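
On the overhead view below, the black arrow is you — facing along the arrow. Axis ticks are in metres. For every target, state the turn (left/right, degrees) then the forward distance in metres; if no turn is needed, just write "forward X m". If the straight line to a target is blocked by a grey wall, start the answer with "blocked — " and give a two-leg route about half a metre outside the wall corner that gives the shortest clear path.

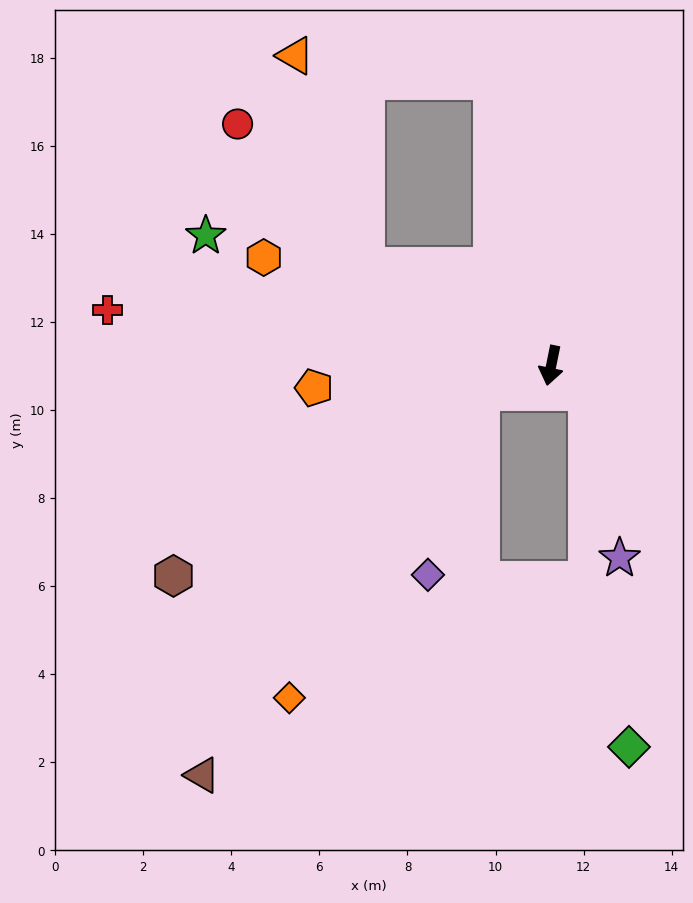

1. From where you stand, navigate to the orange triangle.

blocked — turn right 107°, forward 4.8 m, then turn right 43°, forward 5.0 m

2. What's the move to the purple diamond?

blocked — turn right 57°, forward 1.7 m, then turn left 52°, forward 4.3 m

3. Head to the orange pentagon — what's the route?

turn right 73°, forward 5.4 m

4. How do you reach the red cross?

turn right 86°, forward 10.2 m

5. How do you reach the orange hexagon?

turn right 99°, forward 7.0 m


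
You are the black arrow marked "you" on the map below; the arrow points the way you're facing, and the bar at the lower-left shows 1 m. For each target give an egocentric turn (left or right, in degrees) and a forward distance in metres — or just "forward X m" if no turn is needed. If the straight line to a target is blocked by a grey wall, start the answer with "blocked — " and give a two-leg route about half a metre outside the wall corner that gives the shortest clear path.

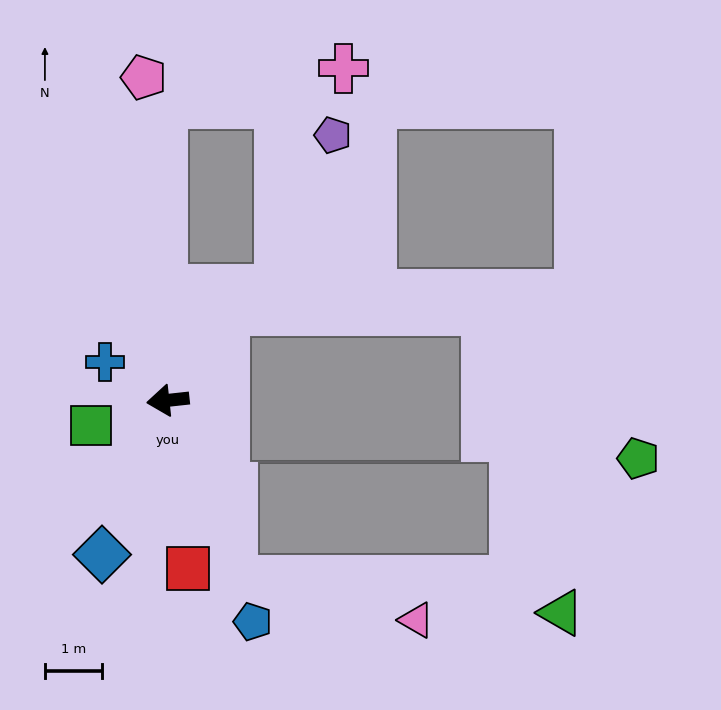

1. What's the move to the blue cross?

turn right 38°, forward 1.3 m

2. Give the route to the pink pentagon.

turn right 92°, forward 5.6 m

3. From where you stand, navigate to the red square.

turn left 91°, forward 2.9 m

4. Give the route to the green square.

turn left 12°, forward 1.4 m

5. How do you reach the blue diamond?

turn left 61°, forward 2.9 m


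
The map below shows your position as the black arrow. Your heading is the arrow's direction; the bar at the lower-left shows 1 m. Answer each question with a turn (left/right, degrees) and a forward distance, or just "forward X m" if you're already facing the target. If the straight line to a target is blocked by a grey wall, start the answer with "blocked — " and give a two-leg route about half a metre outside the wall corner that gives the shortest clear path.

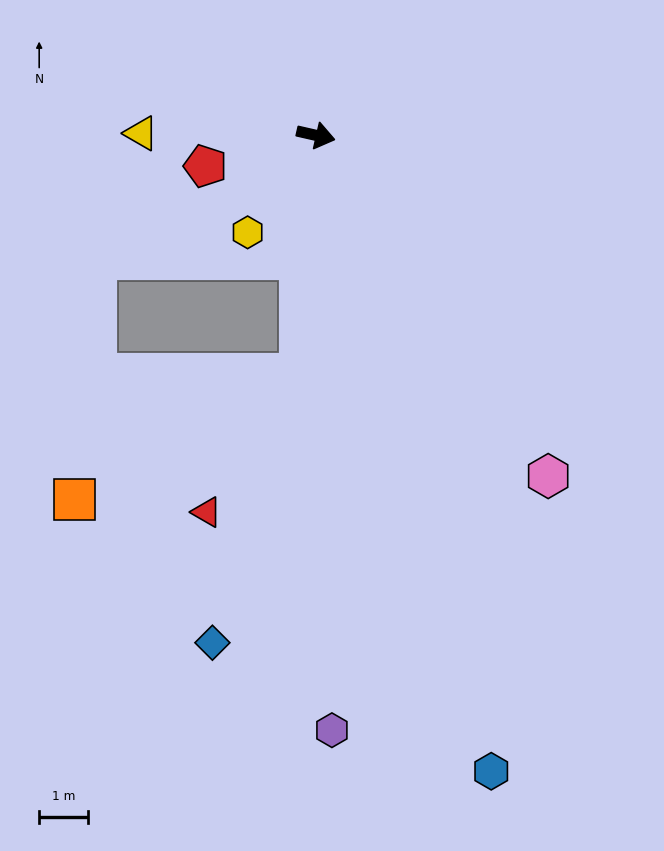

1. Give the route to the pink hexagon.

turn right 43°, forward 8.4 m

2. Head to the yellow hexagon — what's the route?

turn right 112°, forward 2.4 m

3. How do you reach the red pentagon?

turn right 152°, forward 2.3 m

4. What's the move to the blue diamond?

blocked — turn right 81°, forward 4.9 m, then turn right 14°, forward 5.7 m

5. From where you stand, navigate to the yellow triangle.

turn right 168°, forward 3.6 m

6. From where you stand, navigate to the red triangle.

blocked — turn right 81°, forward 4.9 m, then turn right 30°, forward 3.4 m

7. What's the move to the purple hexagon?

turn right 76°, forward 12.1 m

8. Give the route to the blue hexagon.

turn right 62°, forward 13.4 m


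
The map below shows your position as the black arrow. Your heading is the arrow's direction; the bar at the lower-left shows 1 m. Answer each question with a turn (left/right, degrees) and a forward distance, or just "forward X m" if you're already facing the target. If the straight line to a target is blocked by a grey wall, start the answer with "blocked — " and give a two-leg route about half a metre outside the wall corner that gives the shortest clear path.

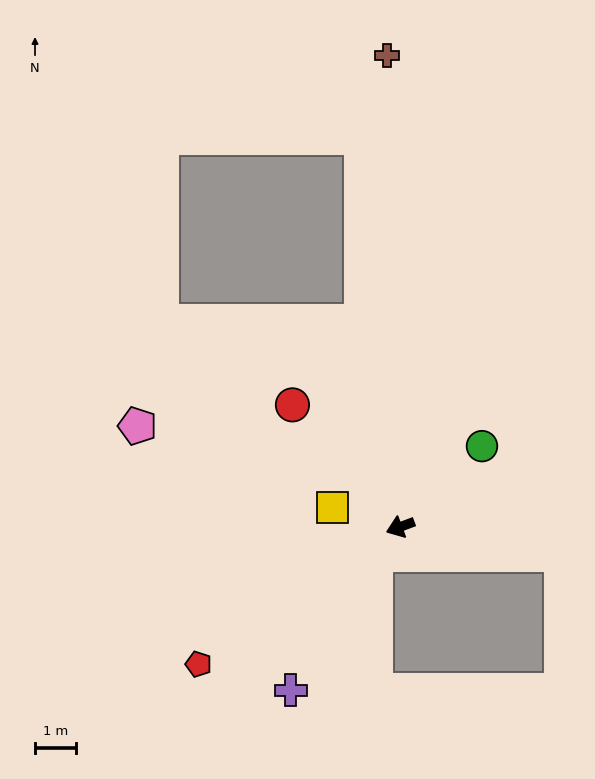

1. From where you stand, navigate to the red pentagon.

turn left 14°, forward 6.0 m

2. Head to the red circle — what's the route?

turn right 69°, forward 4.0 m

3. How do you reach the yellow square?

turn right 36°, forward 1.7 m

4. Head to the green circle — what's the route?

turn right 156°, forward 2.8 m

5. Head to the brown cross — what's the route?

turn right 109°, forward 11.5 m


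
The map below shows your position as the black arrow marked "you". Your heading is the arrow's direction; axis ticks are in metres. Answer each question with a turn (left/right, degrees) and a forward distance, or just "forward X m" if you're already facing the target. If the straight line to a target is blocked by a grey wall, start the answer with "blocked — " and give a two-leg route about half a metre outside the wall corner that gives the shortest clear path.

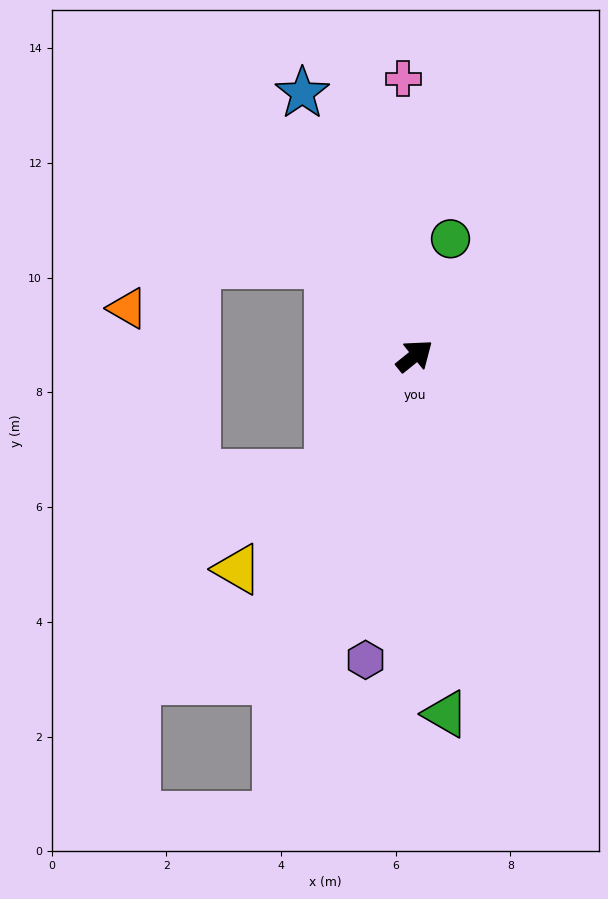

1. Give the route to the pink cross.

turn left 53°, forward 4.8 m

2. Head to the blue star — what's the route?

turn left 74°, forward 5.0 m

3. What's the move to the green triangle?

turn right 124°, forward 6.3 m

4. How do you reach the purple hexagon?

turn right 138°, forward 5.4 m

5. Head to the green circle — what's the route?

turn left 34°, forward 2.1 m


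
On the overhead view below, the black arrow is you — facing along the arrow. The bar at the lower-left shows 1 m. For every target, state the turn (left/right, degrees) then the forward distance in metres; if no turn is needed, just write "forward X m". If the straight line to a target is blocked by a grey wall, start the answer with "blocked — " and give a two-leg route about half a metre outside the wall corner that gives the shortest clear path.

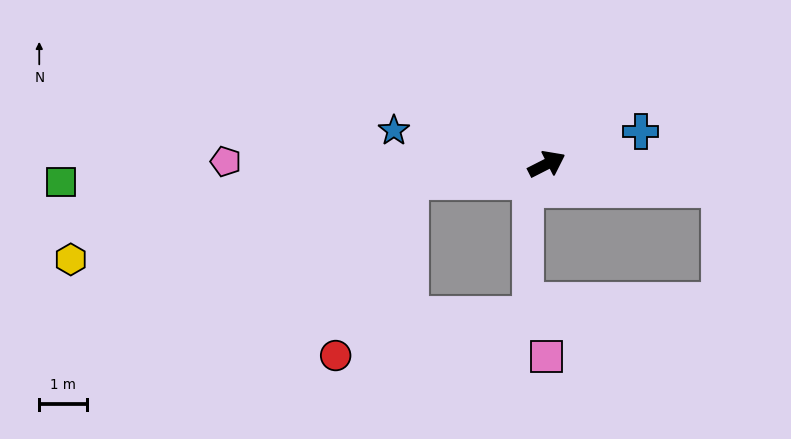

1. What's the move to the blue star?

turn left 141°, forward 3.3 m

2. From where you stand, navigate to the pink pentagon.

turn left 153°, forward 6.8 m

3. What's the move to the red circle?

blocked — turn left 160°, forward 2.9 m, then turn left 61°, forward 4.0 m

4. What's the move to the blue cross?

turn right 8°, forward 2.1 m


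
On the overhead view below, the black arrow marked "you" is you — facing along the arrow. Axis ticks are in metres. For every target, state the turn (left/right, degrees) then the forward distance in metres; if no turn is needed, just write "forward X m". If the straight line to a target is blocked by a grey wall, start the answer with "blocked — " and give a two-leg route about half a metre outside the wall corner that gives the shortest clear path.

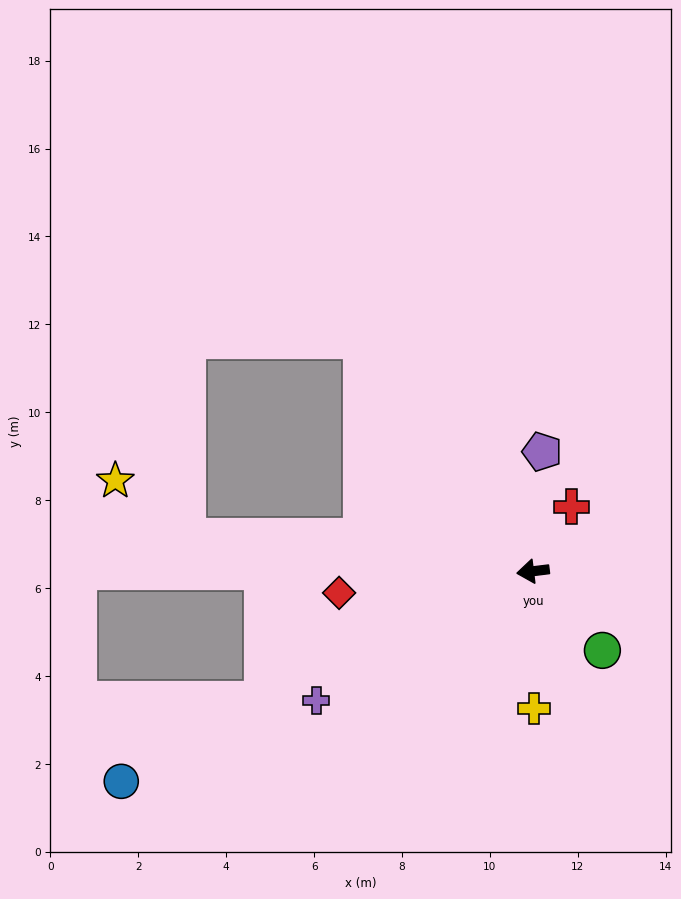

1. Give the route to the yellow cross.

turn left 83°, forward 3.1 m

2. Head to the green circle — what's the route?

turn left 124°, forward 2.4 m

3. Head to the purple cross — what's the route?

turn left 24°, forward 5.7 m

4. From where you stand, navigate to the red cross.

turn right 128°, forward 1.7 m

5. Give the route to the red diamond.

forward 4.4 m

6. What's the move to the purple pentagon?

turn right 101°, forward 2.7 m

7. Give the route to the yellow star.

blocked — turn right 13°, forward 7.9 m, then turn right 32°, forward 2.1 m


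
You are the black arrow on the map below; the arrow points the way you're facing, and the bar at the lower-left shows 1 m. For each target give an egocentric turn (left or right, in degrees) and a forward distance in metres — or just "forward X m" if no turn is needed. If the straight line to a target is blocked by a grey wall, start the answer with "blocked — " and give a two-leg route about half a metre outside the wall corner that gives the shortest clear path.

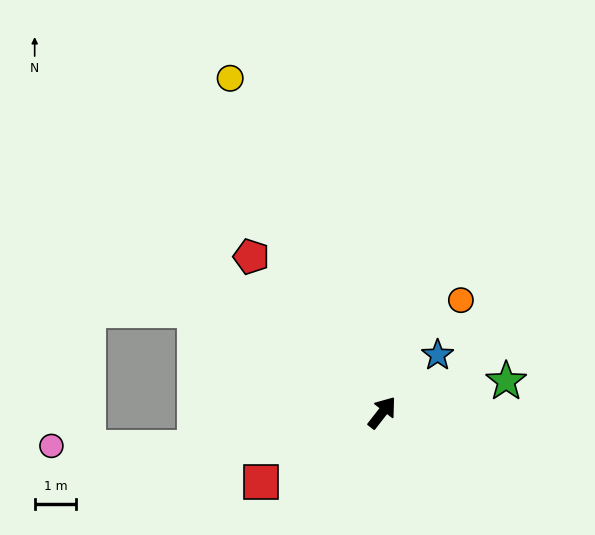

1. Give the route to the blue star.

turn right 6°, forward 1.9 m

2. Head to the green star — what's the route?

turn right 38°, forward 3.1 m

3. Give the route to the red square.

turn left 158°, forward 3.4 m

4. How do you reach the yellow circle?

turn left 62°, forward 8.9 m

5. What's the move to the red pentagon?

turn left 78°, forward 4.9 m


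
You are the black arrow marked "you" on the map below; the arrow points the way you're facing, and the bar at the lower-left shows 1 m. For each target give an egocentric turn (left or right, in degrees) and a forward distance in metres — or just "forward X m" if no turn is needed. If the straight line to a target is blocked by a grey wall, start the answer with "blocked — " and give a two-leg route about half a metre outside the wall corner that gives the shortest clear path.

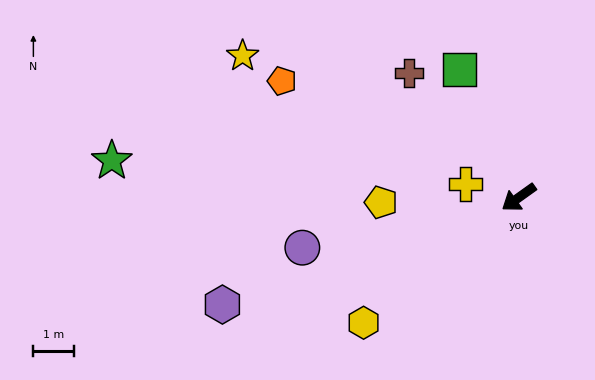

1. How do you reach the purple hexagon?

turn right 16°, forward 7.7 m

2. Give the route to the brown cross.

turn right 84°, forward 4.1 m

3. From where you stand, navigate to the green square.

turn right 101°, forward 3.5 m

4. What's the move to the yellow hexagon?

turn left 3°, forward 4.9 m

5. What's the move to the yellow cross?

turn right 50°, forward 1.3 m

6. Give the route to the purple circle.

turn right 22°, forward 5.4 m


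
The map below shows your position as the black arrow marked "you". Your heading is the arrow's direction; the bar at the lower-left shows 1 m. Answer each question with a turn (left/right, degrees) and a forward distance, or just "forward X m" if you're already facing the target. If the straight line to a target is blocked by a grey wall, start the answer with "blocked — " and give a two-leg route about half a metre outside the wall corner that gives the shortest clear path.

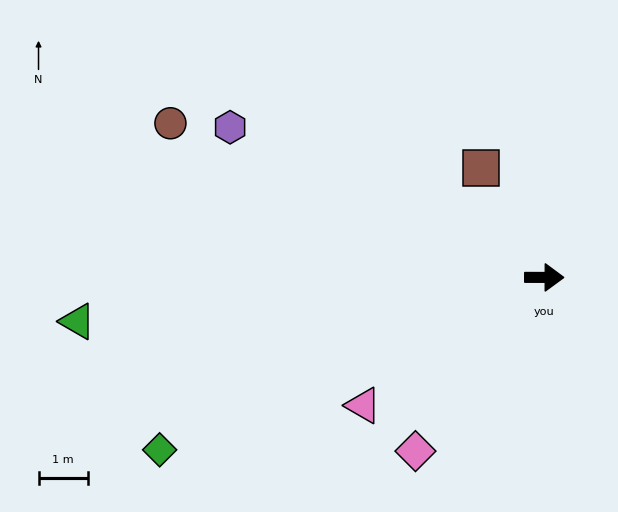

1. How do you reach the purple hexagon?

turn left 155°, forward 7.1 m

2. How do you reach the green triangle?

turn right 174°, forward 9.5 m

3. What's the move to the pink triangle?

turn right 145°, forward 4.5 m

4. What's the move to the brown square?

turn left 120°, forward 2.6 m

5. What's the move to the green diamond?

turn right 156°, forward 8.6 m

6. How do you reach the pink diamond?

turn right 126°, forward 4.4 m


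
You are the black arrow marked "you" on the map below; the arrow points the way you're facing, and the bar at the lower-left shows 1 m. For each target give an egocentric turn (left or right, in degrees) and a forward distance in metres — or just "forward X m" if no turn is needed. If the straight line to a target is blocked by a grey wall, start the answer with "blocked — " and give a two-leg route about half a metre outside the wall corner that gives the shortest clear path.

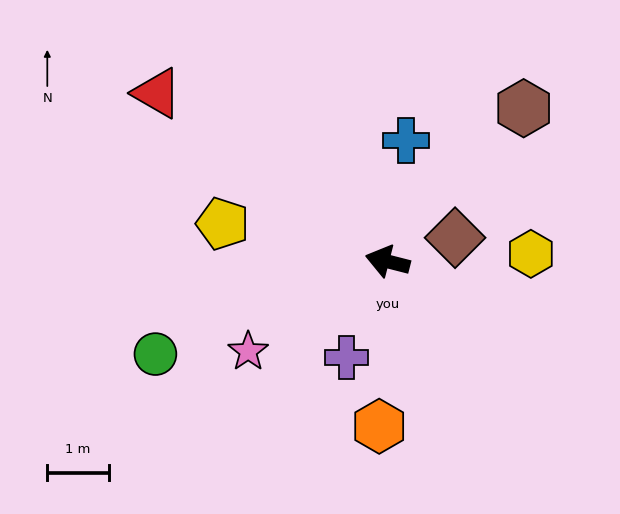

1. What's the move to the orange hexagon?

turn left 101°, forward 2.7 m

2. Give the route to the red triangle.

turn right 22°, forward 4.7 m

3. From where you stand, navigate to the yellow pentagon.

forward 2.8 m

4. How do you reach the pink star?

turn left 47°, forward 2.7 m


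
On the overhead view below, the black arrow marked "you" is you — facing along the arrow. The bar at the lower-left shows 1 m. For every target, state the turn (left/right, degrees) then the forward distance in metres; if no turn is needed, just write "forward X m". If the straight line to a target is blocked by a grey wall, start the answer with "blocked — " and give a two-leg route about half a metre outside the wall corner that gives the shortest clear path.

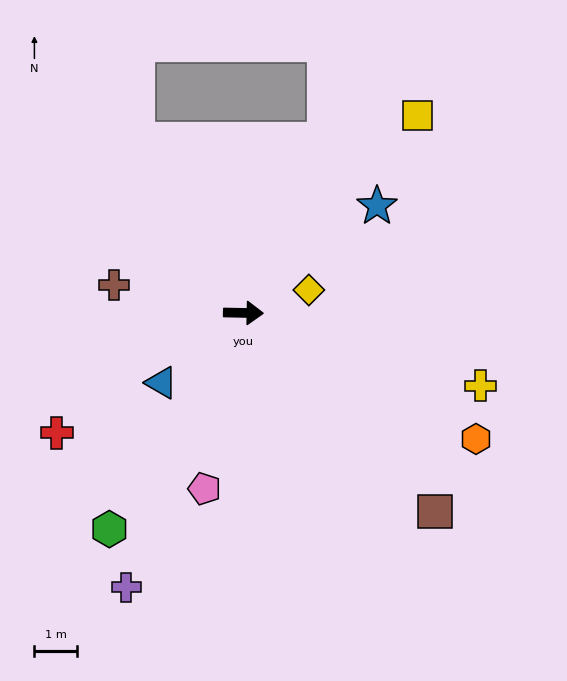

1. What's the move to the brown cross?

turn left 169°, forward 3.1 m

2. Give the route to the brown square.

turn right 45°, forward 6.5 m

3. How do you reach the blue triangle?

turn right 138°, forward 2.6 m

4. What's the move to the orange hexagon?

turn right 27°, forward 6.3 m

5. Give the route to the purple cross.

turn right 112°, forward 7.1 m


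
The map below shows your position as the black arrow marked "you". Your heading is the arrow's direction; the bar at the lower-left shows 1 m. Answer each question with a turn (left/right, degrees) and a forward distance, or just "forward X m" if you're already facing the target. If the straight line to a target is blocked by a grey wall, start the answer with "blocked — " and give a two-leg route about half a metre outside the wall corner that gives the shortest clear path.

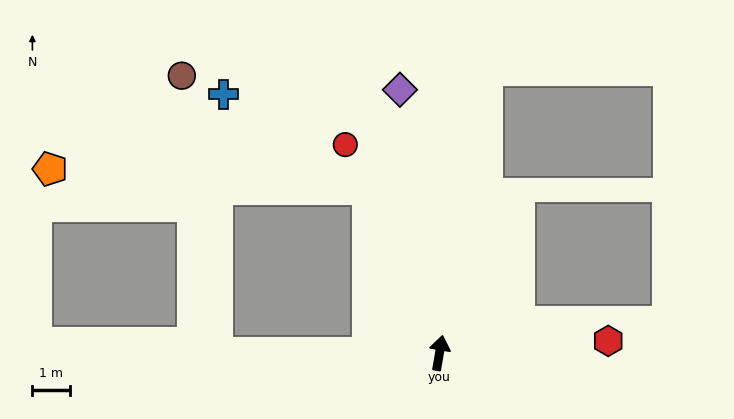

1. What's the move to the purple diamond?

turn left 18°, forward 7.1 m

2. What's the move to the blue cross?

blocked — turn left 33°, forward 4.8 m, then turn left 34°, forward 4.6 m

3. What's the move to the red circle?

turn left 34°, forward 6.1 m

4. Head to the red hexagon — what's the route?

turn right 76°, forward 4.5 m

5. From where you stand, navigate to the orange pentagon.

blocked — turn left 33°, forward 4.8 m, then turn left 63°, forward 8.5 m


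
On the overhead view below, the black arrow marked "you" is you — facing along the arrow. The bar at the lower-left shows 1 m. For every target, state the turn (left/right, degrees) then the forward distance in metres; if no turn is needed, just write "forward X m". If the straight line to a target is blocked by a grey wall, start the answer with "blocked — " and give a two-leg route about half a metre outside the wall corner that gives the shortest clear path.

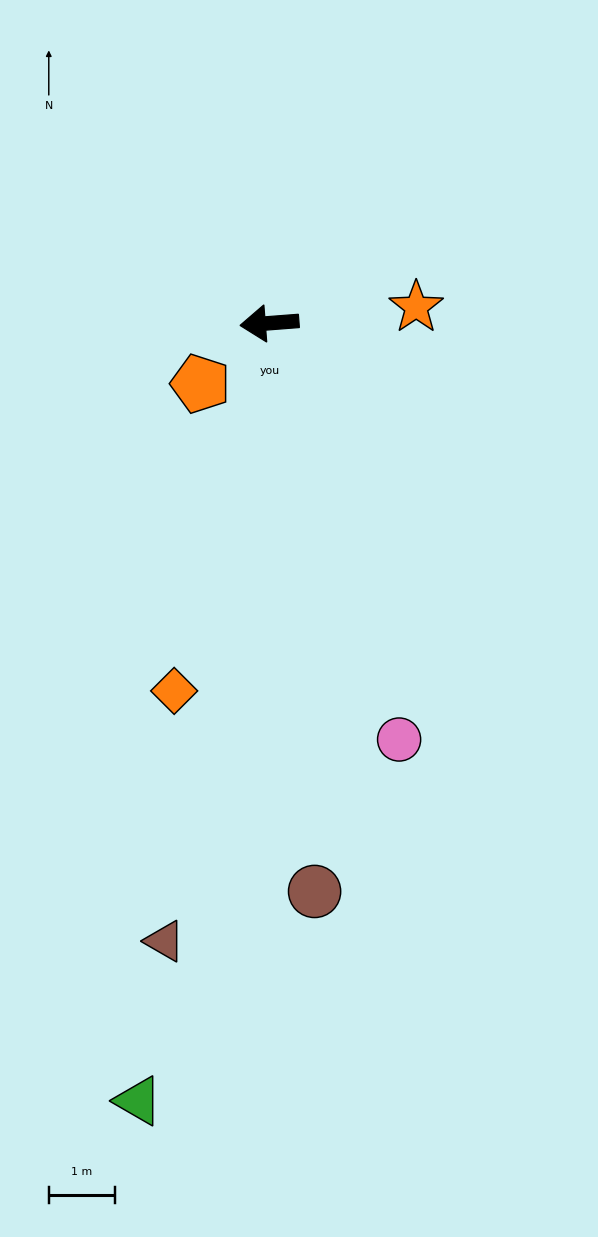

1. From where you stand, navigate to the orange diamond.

turn left 71°, forward 5.7 m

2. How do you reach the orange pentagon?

turn left 37°, forward 1.4 m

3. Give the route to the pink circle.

turn left 103°, forward 6.5 m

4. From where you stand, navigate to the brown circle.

turn left 90°, forward 8.6 m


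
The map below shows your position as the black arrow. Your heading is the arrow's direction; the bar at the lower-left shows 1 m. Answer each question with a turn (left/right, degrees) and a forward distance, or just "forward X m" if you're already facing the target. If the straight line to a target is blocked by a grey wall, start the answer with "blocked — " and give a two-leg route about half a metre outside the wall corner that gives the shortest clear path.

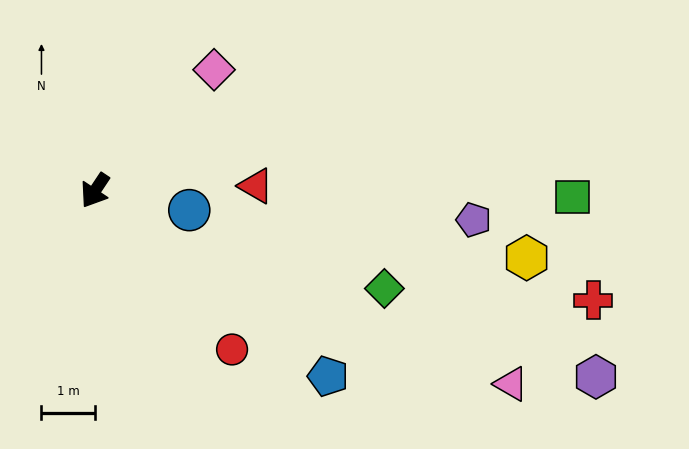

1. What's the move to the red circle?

turn left 74°, forward 3.9 m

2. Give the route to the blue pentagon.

turn left 85°, forward 5.6 m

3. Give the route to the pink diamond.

turn left 169°, forward 3.2 m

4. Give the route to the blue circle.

turn left 112°, forward 1.8 m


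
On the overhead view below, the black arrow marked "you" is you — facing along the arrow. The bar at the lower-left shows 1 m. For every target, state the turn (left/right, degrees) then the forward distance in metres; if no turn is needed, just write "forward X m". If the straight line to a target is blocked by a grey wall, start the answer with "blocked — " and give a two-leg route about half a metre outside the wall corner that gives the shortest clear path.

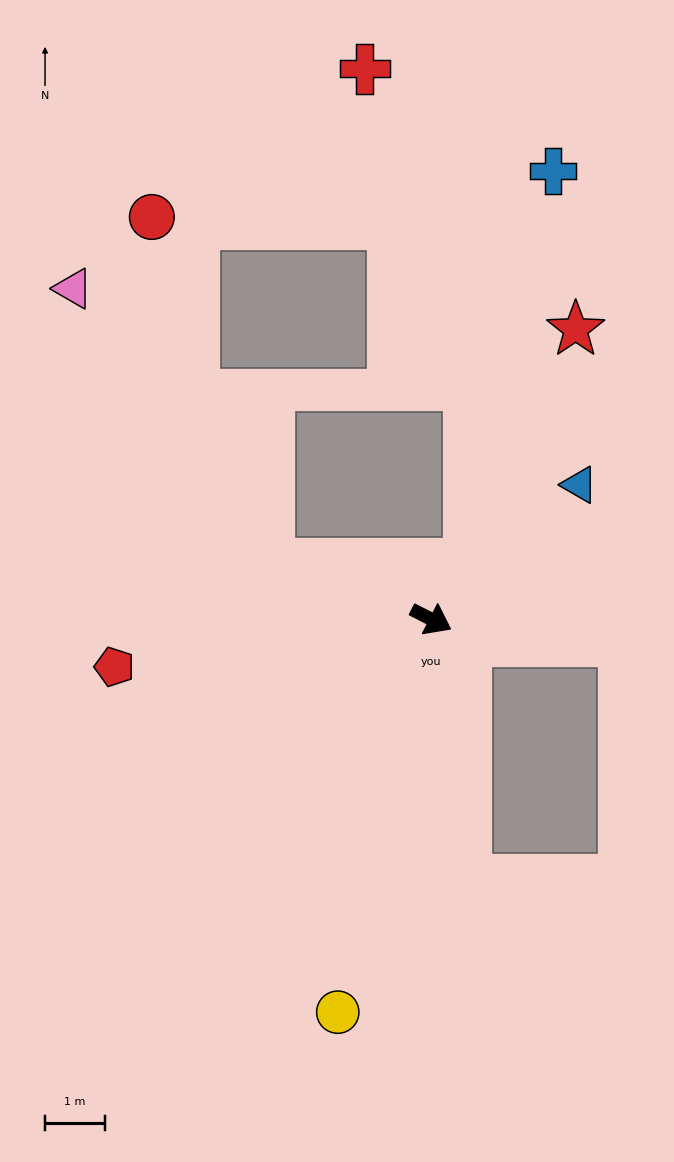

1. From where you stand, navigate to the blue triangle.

turn left 69°, forward 3.3 m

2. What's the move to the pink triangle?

blocked — turn right 172°, forward 2.9 m, then turn right 36°, forward 5.6 m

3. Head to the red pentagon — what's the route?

turn right 144°, forward 5.3 m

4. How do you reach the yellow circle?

turn right 76°, forward 6.7 m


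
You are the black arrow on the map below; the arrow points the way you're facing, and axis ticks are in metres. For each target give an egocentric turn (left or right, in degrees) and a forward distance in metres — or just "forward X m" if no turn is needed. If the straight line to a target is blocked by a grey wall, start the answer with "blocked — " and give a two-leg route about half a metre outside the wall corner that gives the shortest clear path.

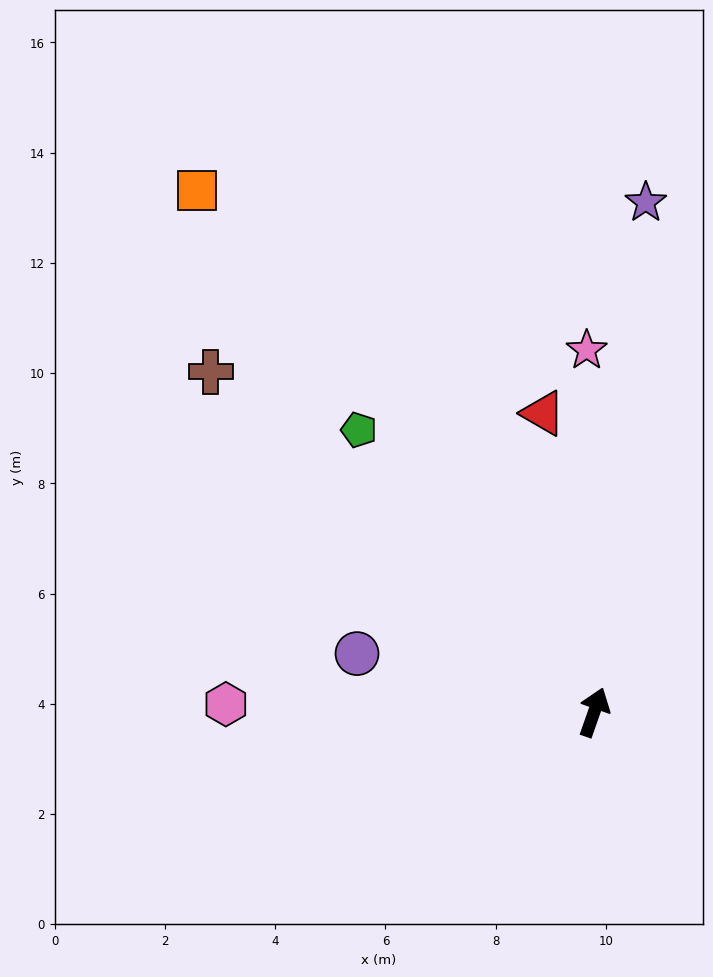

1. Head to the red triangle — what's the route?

turn left 29°, forward 5.5 m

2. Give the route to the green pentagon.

turn left 59°, forward 6.7 m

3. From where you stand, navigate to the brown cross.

turn left 68°, forward 9.3 m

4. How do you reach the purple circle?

turn left 95°, forward 4.4 m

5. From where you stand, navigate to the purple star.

turn left 14°, forward 9.3 m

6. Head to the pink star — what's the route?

turn left 21°, forward 6.6 m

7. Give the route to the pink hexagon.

turn left 108°, forward 6.7 m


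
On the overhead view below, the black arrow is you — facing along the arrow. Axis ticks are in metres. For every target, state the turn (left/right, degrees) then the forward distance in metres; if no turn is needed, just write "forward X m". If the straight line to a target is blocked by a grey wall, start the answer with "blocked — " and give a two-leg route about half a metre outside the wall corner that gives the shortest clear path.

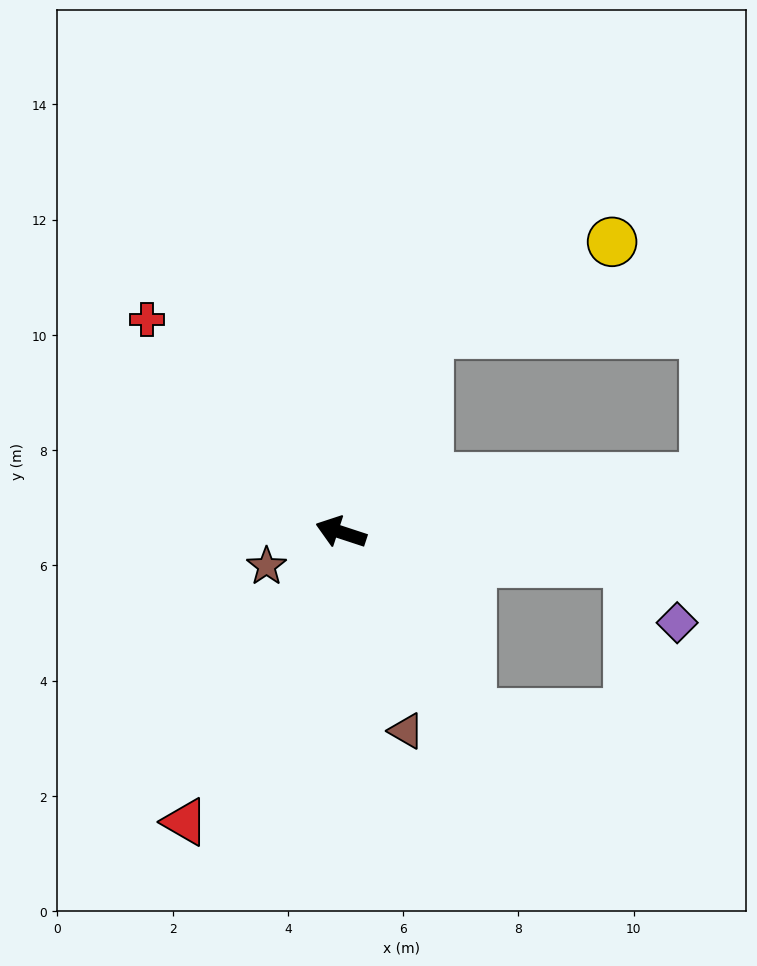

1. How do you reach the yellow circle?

blocked — turn right 96°, forward 3.8 m, then turn right 39°, forward 3.6 m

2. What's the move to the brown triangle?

turn left 126°, forward 3.6 m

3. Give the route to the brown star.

turn left 43°, forward 1.4 m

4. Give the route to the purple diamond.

blocked — turn right 168°, forward 5.0 m, then turn right 44°, forward 1.3 m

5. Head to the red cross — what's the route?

turn right 29°, forward 5.0 m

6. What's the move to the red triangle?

turn left 80°, forward 5.7 m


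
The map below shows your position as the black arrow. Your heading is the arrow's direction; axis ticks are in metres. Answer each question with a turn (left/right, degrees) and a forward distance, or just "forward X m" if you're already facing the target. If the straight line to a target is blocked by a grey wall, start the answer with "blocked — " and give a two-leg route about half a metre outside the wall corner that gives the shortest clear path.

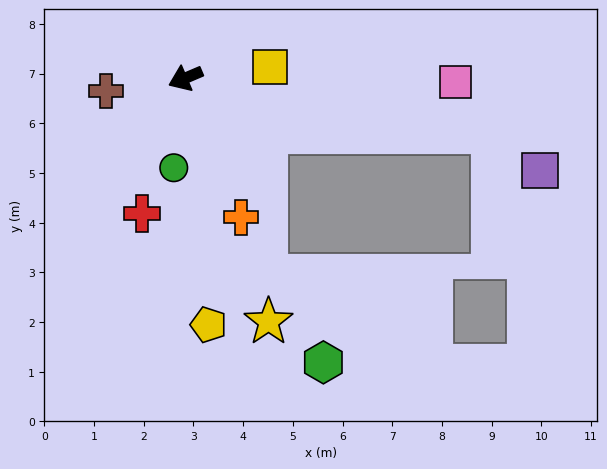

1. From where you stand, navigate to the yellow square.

turn left 164°, forward 1.7 m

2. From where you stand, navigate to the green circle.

turn left 60°, forward 1.8 m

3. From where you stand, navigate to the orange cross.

turn left 89°, forward 3.0 m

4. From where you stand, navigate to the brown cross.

turn right 14°, forward 1.6 m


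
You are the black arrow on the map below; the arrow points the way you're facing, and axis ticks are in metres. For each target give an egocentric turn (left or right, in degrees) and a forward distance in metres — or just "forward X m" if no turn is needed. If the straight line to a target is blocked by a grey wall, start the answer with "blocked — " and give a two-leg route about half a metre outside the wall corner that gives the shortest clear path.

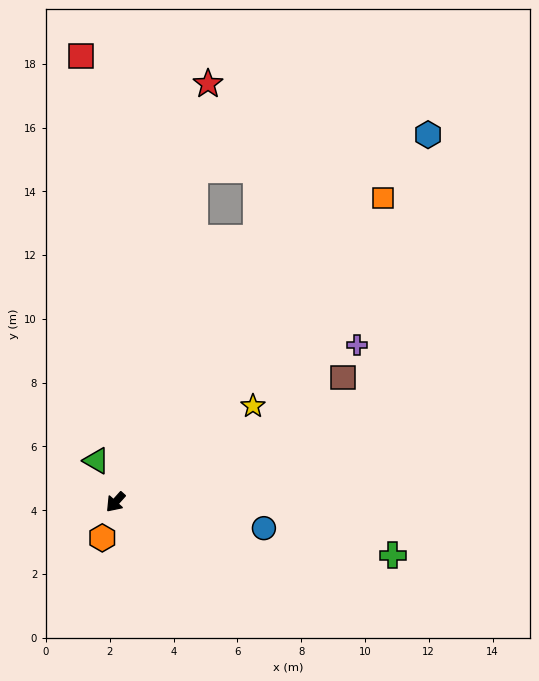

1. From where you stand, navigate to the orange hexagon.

turn left 22°, forward 1.2 m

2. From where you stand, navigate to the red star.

turn right 151°, forward 13.4 m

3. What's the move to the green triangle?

turn right 113°, forward 1.4 m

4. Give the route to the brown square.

turn left 161°, forward 8.1 m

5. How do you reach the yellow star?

turn left 167°, forward 5.3 m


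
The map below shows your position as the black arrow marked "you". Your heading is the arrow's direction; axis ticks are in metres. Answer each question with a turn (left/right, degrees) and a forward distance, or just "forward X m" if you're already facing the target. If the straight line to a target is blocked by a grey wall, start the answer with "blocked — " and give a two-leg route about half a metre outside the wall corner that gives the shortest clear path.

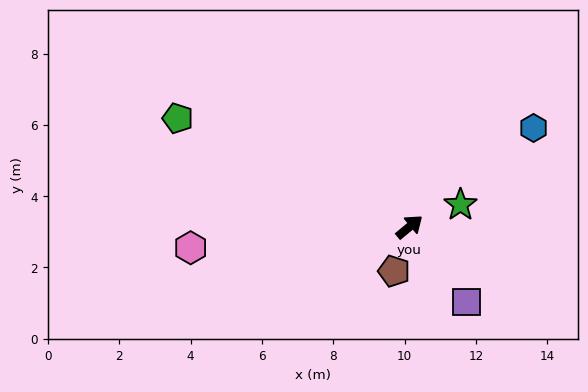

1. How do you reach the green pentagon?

turn left 115°, forward 7.2 m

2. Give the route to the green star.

turn right 16°, forward 1.6 m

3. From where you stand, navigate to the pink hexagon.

turn left 146°, forward 6.2 m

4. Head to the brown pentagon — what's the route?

turn right 149°, forward 1.3 m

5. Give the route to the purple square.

turn right 92°, forward 2.6 m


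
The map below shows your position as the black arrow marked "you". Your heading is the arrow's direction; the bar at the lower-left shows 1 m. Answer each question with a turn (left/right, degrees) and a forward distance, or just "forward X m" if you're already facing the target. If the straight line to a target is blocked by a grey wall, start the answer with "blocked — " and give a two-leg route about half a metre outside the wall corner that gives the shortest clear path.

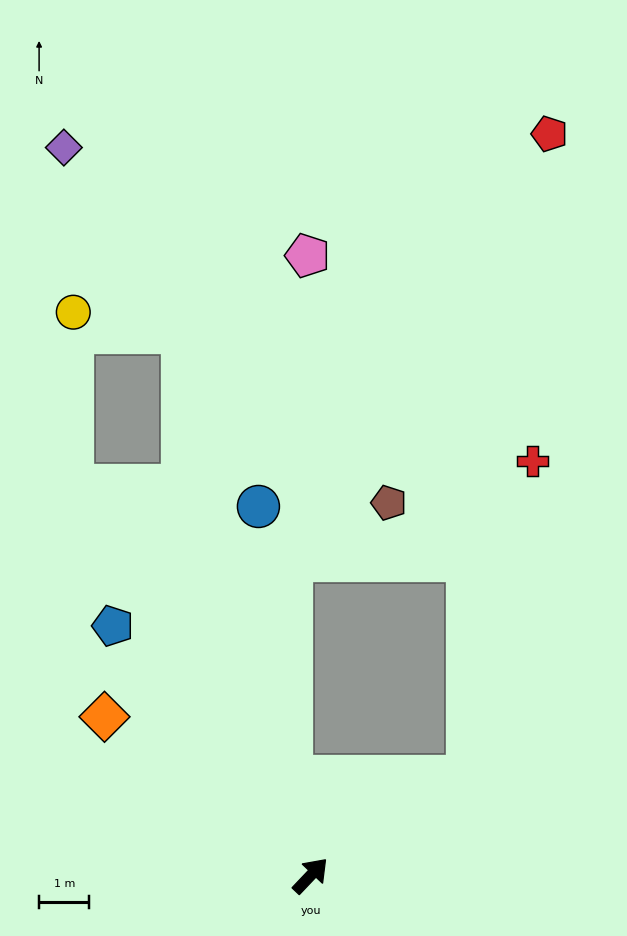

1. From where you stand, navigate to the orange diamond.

turn left 96°, forward 5.2 m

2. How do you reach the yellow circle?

blocked — turn left 75°, forward 9.1 m, then turn right 32°, forward 3.4 m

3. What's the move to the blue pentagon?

turn left 82°, forward 6.3 m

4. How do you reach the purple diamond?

blocked — turn left 57°, forward 11.1 m, then turn left 19°, forward 4.4 m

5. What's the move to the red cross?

blocked — turn right 14°, forward 3.7 m, then turn left 46°, forward 6.4 m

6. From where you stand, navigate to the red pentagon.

blocked — turn right 14°, forward 3.7 m, then turn left 50°, forward 12.9 m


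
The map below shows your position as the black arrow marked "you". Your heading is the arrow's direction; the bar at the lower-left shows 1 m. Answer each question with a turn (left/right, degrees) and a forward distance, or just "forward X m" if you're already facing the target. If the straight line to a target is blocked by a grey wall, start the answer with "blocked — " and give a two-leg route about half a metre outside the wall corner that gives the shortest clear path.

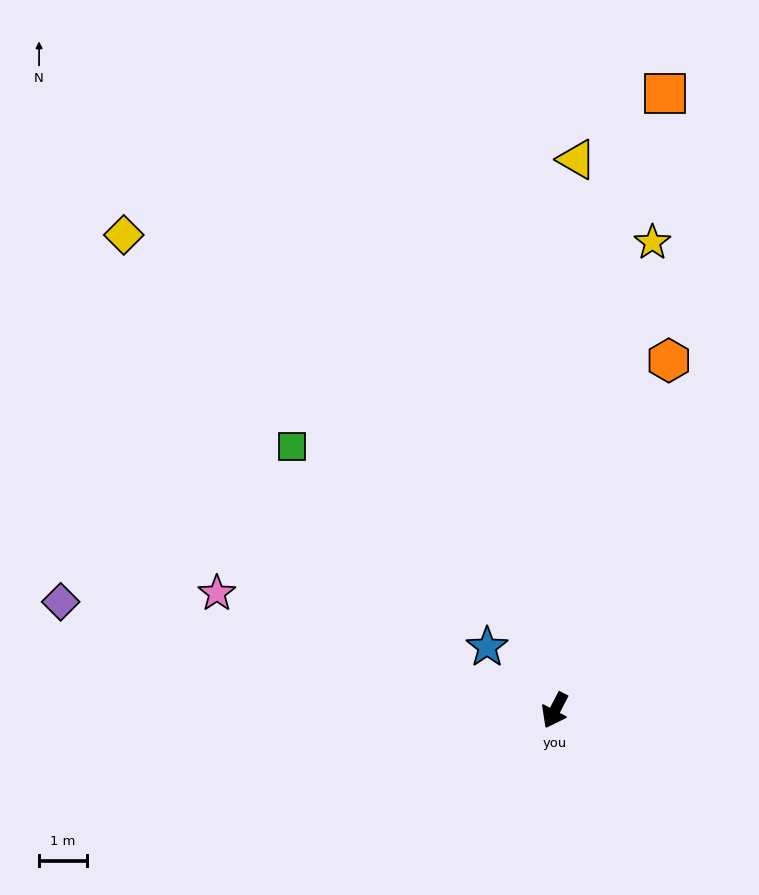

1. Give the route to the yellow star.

turn right 164°, forward 10.0 m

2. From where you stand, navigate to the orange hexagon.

turn right 171°, forward 7.7 m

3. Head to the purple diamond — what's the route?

turn right 75°, forward 10.6 m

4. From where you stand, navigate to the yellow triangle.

turn right 155°, forward 11.6 m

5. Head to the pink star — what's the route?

turn right 82°, forward 7.5 m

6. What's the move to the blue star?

turn right 106°, forward 1.9 m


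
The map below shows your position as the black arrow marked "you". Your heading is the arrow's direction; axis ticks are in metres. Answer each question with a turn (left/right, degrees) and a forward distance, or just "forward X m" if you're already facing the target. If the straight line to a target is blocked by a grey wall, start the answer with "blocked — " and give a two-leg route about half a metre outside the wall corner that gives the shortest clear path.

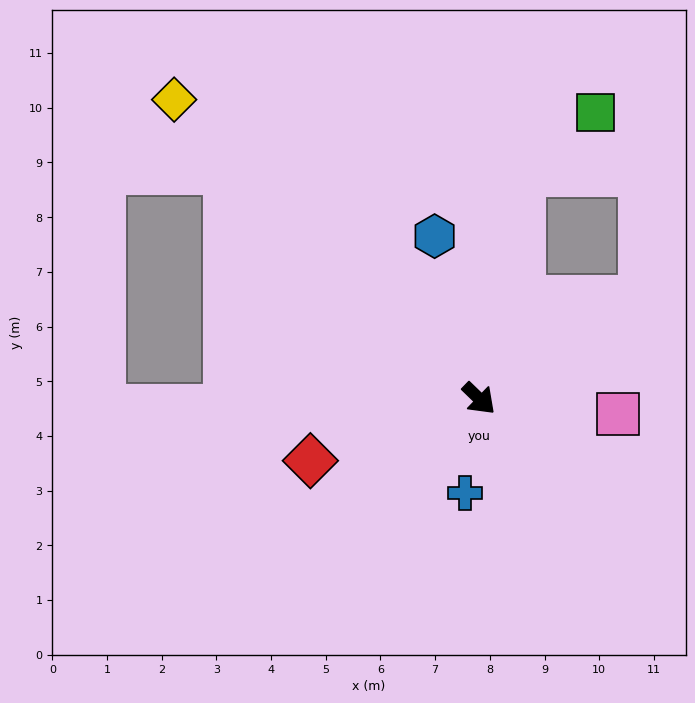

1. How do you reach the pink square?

turn left 38°, forward 2.6 m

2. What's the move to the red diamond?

turn right 116°, forward 3.3 m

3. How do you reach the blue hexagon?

turn left 149°, forward 3.1 m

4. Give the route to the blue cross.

turn right 55°, forward 1.7 m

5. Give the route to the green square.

blocked — turn left 123°, forward 4.2 m, then turn right 40°, forward 1.7 m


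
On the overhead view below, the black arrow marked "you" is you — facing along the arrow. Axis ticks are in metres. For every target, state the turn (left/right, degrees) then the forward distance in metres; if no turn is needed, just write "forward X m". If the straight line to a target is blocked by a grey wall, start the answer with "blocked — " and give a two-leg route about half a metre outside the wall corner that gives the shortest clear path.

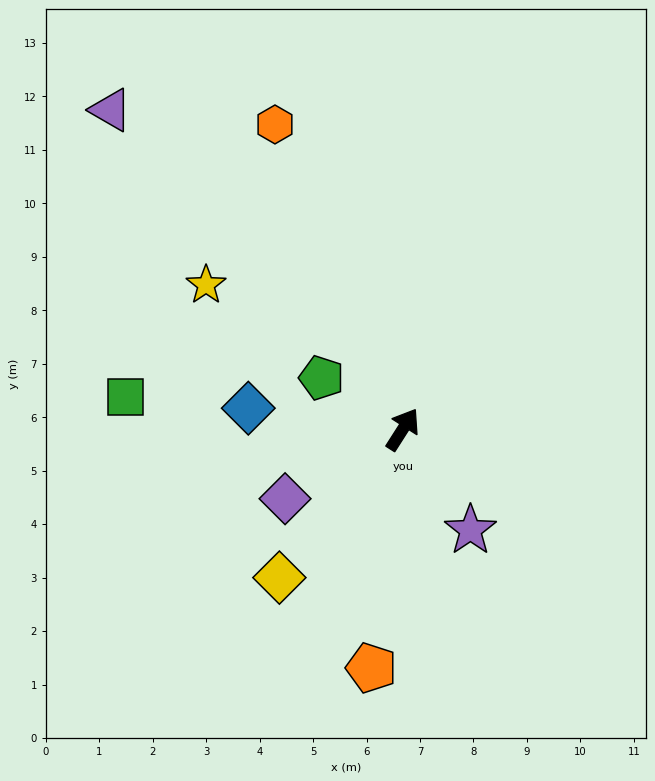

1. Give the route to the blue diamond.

turn left 115°, forward 2.9 m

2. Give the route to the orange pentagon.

turn right 155°, forward 4.5 m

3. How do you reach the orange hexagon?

turn left 55°, forward 6.2 m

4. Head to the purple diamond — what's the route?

turn left 153°, forward 2.6 m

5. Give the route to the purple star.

turn right 114°, forward 2.3 m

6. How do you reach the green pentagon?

turn left 90°, forward 1.8 m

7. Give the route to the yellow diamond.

turn left 173°, forward 3.6 m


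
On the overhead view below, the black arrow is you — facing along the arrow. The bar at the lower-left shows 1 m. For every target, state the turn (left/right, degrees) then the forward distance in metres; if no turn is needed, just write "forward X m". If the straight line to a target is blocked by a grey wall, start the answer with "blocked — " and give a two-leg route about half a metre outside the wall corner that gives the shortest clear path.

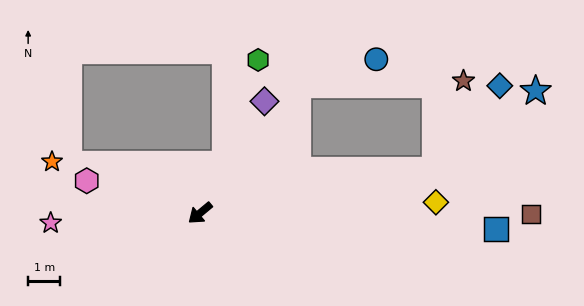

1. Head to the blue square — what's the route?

turn left 137°, forward 9.2 m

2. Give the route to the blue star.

blocked — turn left 150°, forward 7.4 m, then turn left 29°, forward 4.0 m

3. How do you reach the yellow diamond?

turn left 143°, forward 7.3 m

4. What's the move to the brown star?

blocked — turn left 150°, forward 7.4 m, then turn left 63°, forward 2.9 m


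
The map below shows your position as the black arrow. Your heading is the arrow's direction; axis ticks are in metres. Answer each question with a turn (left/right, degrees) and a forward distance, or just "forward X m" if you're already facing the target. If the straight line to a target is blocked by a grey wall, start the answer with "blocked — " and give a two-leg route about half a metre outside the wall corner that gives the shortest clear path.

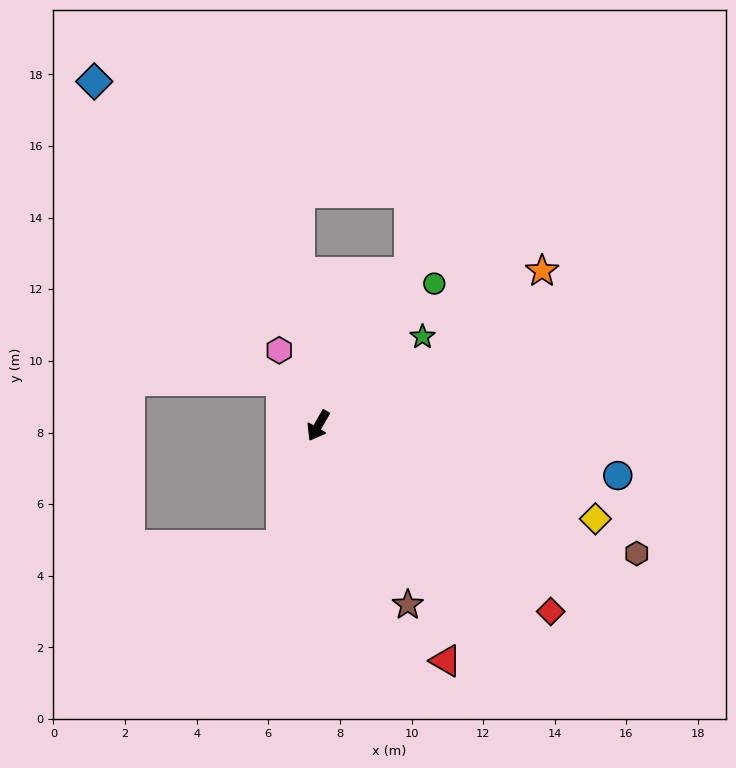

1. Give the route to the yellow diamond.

turn left 101°, forward 8.2 m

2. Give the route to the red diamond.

turn left 81°, forward 8.3 m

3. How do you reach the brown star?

turn left 57°, forward 5.6 m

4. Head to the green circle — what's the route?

turn left 171°, forward 5.1 m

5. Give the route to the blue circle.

turn left 111°, forward 8.5 m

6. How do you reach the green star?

turn left 160°, forward 3.8 m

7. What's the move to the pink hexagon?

turn right 123°, forward 2.4 m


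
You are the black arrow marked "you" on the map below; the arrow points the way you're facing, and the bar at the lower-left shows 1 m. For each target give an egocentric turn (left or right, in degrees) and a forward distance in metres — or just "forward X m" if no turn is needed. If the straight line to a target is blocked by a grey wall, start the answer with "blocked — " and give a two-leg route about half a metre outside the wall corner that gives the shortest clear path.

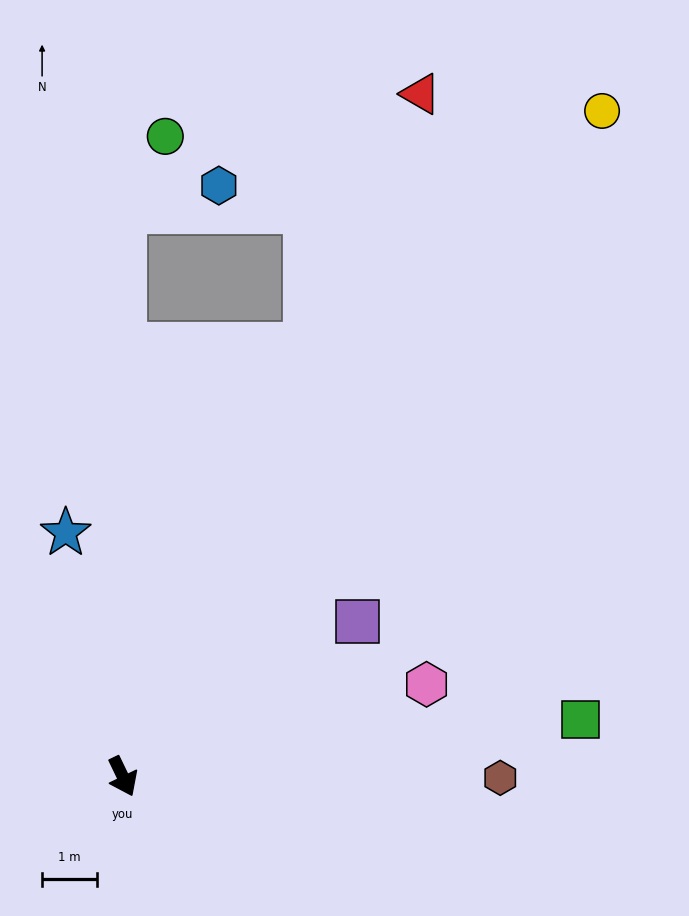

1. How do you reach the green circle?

blocked — turn left 154°, forward 10.4 m, then turn right 29°, forward 1.6 m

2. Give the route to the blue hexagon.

blocked — turn left 154°, forward 10.4 m, then turn right 75°, forward 1.8 m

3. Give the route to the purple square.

turn left 98°, forward 5.1 m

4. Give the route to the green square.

turn left 71°, forward 8.4 m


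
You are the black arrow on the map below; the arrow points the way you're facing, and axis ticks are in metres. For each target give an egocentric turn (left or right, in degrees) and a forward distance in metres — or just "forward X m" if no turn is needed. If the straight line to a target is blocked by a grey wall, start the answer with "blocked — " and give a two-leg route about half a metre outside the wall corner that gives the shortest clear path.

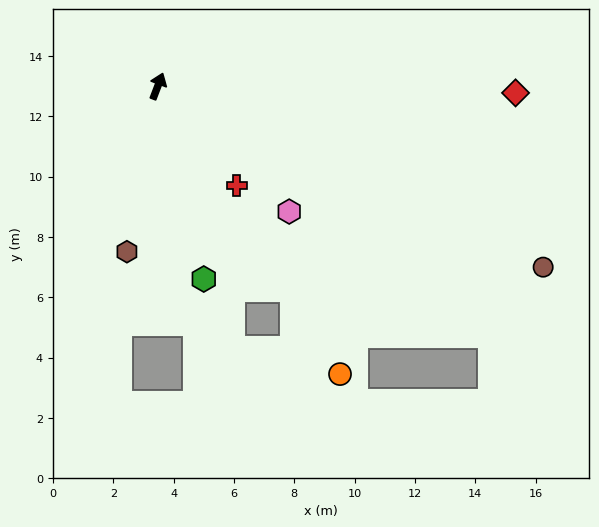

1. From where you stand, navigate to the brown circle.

turn right 94°, forward 14.1 m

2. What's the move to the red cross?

turn right 121°, forward 4.2 m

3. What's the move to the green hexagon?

turn right 146°, forward 6.6 m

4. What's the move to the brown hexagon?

turn right 170°, forward 5.6 m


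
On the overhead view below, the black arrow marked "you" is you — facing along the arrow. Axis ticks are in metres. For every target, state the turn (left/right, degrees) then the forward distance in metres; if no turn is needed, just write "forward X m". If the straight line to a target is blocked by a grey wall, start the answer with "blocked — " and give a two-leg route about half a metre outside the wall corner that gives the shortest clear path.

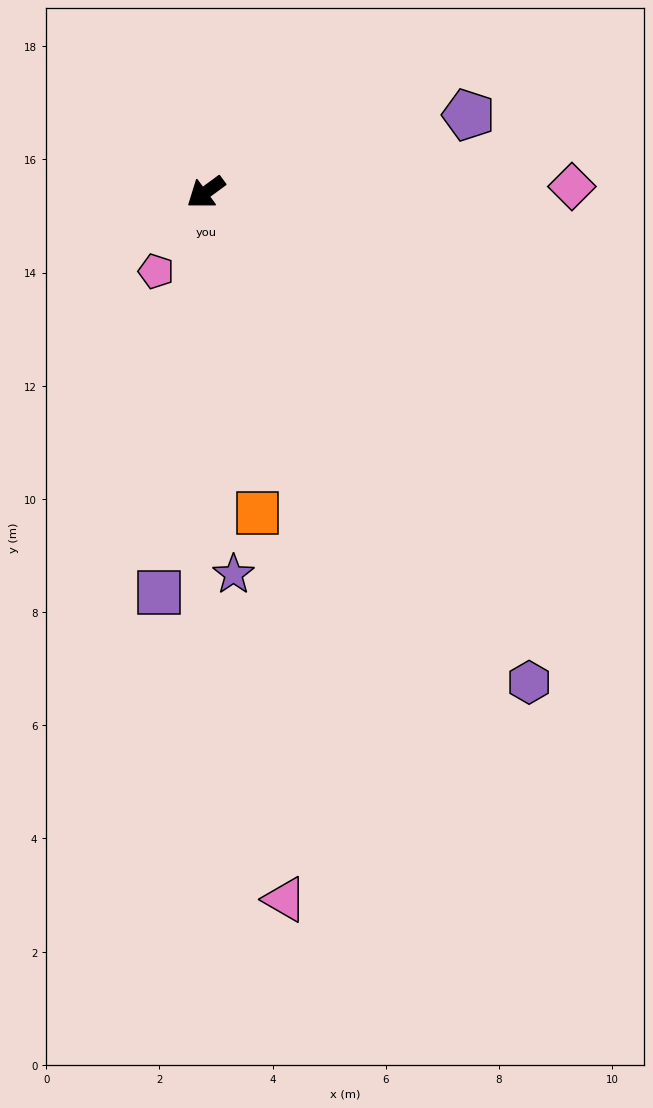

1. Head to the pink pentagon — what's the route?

turn left 21°, forward 1.6 m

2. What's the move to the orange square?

turn left 63°, forward 5.7 m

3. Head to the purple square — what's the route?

turn left 47°, forward 7.1 m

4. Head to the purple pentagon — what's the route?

turn left 160°, forward 4.8 m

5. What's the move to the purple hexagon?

turn left 87°, forward 10.4 m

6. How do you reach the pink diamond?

turn left 145°, forward 6.5 m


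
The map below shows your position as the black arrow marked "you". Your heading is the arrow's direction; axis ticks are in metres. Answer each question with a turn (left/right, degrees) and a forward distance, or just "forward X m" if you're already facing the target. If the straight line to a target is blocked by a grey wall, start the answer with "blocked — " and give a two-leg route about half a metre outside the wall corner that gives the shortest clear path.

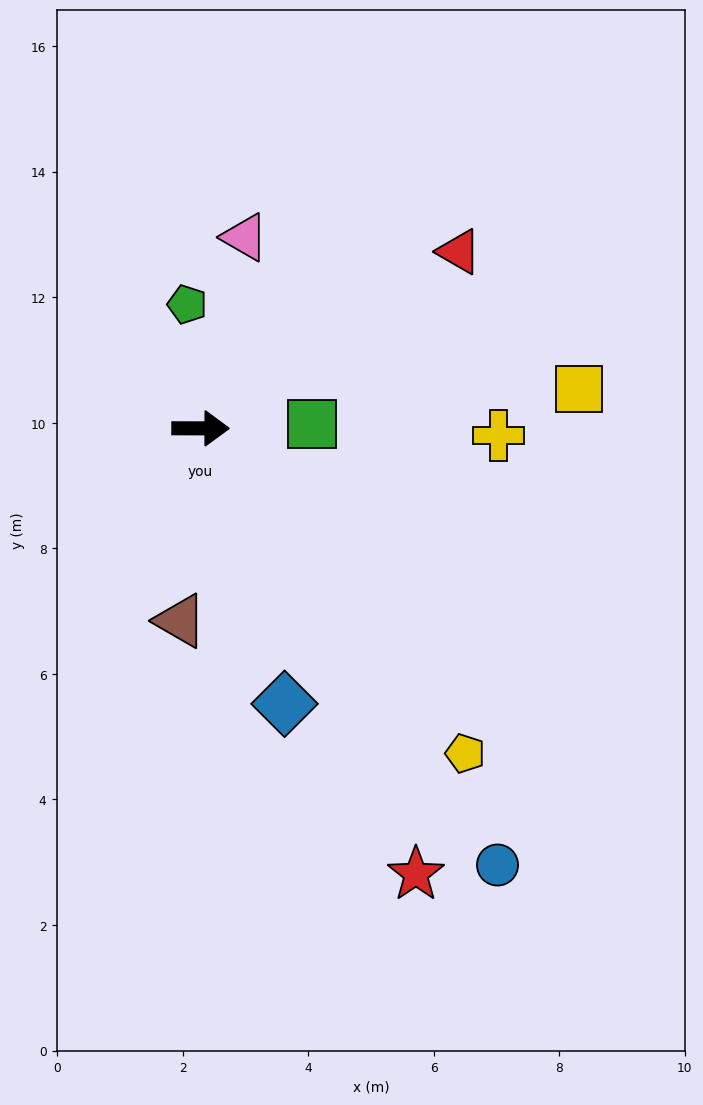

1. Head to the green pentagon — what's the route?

turn left 96°, forward 2.0 m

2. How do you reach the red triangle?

turn left 35°, forward 5.0 m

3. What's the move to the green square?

turn left 2°, forward 1.8 m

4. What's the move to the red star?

turn right 64°, forward 7.9 m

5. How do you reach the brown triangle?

turn right 96°, forward 3.1 m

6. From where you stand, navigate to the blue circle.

turn right 56°, forward 8.4 m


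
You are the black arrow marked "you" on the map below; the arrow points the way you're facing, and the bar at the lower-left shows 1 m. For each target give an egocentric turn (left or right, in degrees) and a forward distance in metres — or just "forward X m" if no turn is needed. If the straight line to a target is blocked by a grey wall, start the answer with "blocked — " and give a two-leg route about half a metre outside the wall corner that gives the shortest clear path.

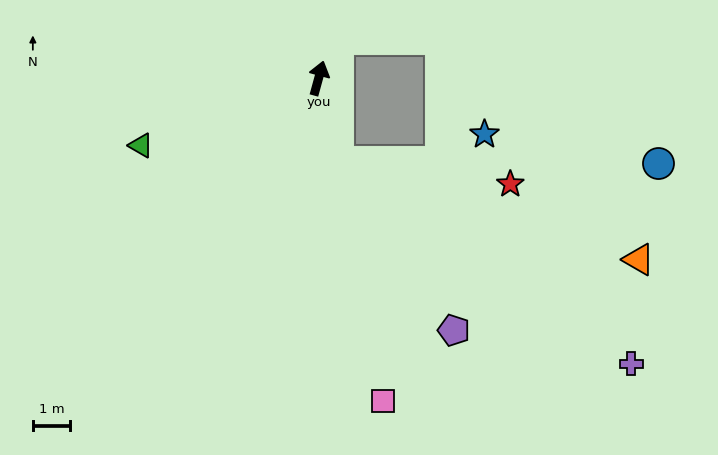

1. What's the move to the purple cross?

blocked — turn right 151°, forward 2.3 m, then turn left 42°, forward 9.6 m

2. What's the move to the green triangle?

turn left 126°, forward 5.1 m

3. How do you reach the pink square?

turn right 153°, forward 8.9 m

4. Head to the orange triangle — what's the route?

blocked — turn right 151°, forward 2.3 m, then turn left 58°, forward 8.5 m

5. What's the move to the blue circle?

blocked — turn right 151°, forward 2.3 m, then turn left 76°, forward 8.7 m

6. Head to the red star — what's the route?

blocked — turn right 151°, forward 2.3 m, then turn left 69°, forward 4.7 m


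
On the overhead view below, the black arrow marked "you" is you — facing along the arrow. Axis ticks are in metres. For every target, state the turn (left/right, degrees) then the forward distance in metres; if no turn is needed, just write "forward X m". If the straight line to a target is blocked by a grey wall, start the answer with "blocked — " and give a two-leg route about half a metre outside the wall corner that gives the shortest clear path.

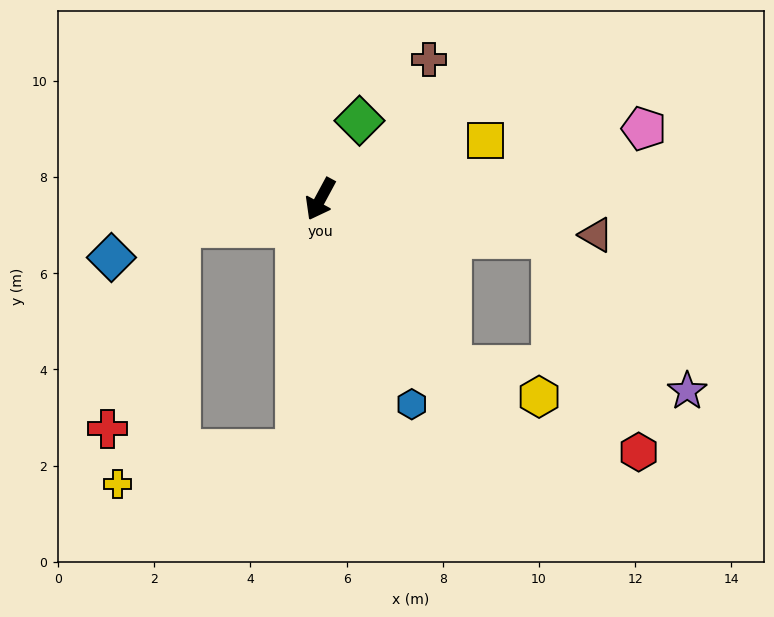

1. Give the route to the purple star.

blocked — turn left 109°, forward 4.9 m, then turn right 39°, forward 4.2 m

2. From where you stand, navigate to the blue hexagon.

turn left 52°, forward 4.7 m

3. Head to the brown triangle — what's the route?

turn left 111°, forward 5.8 m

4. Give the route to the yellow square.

turn left 138°, forward 3.6 m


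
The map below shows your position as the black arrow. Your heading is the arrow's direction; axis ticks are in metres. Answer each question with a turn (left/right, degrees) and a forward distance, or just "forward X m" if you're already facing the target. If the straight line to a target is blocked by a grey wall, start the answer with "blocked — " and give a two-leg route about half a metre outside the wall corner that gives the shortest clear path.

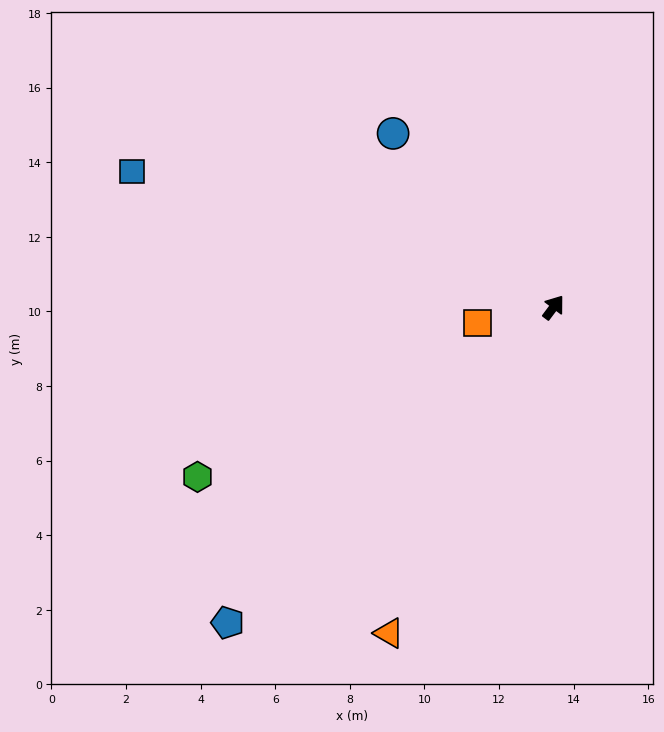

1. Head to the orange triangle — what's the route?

turn right 170°, forward 9.8 m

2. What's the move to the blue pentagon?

turn left 171°, forward 12.2 m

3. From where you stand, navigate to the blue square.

turn left 109°, forward 11.9 m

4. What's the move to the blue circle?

turn left 80°, forward 6.3 m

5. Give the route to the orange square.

turn left 138°, forward 2.1 m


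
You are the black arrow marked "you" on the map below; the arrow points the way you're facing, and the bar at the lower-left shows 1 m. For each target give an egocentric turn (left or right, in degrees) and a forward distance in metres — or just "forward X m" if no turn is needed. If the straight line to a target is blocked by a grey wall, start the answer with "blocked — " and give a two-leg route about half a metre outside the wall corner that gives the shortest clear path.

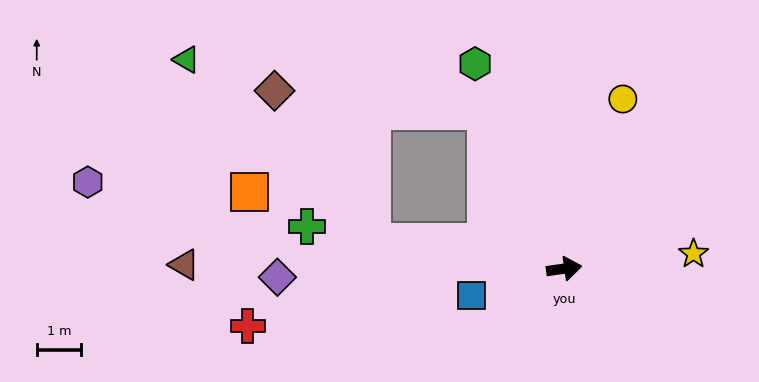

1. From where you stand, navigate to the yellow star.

forward 3.0 m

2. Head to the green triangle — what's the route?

blocked — turn left 164°, forward 4.4 m, then turn right 36°, forward 5.9 m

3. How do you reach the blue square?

turn right 172°, forward 2.2 m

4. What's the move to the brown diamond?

blocked — turn left 164°, forward 4.4 m, then turn right 49°, forward 4.1 m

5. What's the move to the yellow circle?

turn left 63°, forward 4.1 m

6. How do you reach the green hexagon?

turn left 105°, forward 5.1 m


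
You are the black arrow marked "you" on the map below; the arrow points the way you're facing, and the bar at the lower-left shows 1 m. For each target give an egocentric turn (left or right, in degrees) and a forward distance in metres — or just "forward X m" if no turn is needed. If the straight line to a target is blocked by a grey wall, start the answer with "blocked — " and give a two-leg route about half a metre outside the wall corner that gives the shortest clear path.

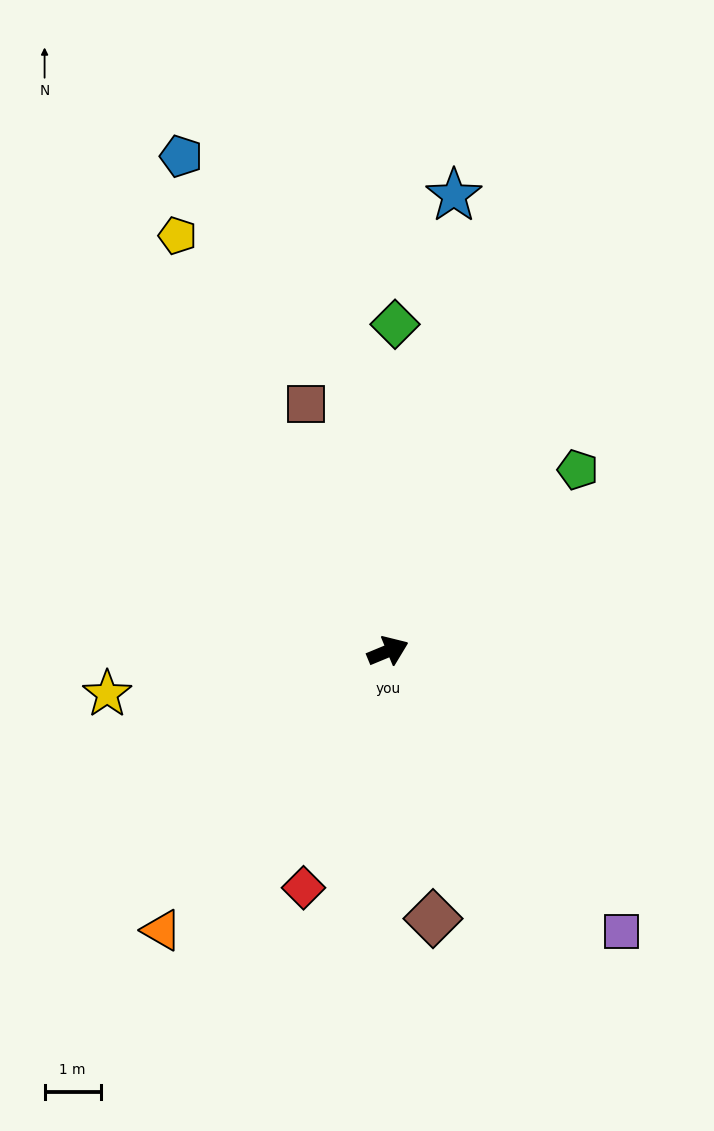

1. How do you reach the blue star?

turn left 59°, forward 8.2 m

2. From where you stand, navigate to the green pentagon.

turn left 21°, forward 4.7 m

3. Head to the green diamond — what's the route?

turn left 66°, forward 5.8 m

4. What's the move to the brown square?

turn left 86°, forward 4.6 m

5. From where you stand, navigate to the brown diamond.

turn right 103°, forward 4.8 m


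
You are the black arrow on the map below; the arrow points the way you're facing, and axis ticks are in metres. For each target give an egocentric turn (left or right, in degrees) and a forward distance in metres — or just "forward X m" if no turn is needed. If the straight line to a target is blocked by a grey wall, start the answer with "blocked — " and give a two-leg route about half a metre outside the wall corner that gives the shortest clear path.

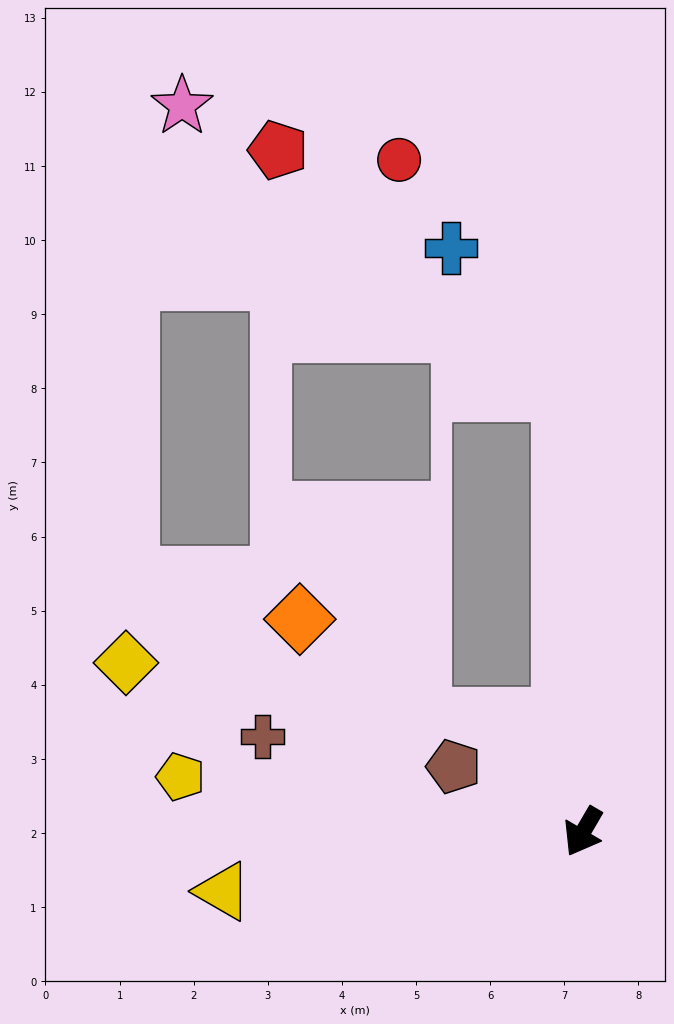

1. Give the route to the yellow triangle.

turn right 50°, forward 4.9 m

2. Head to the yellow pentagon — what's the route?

turn right 68°, forward 5.5 m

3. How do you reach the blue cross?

blocked — turn right 147°, forward 6.0 m, then turn left 36°, forward 2.4 m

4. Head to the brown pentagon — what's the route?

turn right 87°, forward 2.0 m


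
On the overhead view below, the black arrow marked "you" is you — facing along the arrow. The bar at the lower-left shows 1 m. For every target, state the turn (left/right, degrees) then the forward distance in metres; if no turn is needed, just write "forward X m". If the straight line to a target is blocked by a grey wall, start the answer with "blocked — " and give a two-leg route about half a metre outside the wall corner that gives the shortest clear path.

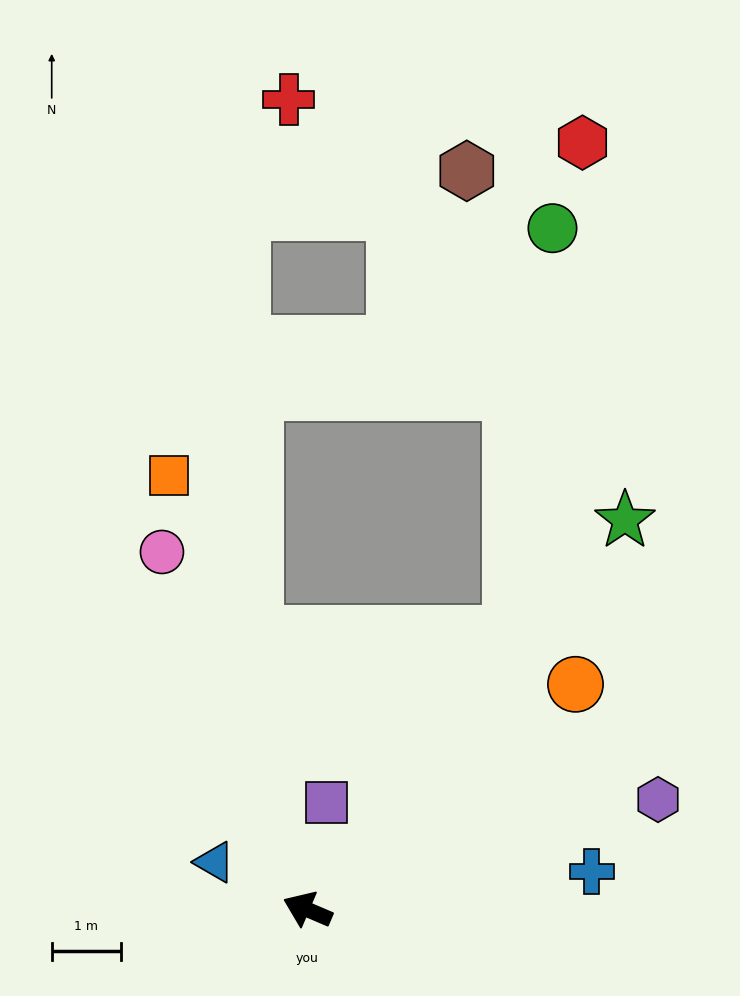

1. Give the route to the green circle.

blocked — turn right 104°, forward 4.9 m, then turn left 31°, forward 5.9 m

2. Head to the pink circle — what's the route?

turn right 45°, forward 5.6 m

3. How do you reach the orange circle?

turn right 117°, forward 5.0 m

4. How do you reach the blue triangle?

turn right 4°, forward 1.5 m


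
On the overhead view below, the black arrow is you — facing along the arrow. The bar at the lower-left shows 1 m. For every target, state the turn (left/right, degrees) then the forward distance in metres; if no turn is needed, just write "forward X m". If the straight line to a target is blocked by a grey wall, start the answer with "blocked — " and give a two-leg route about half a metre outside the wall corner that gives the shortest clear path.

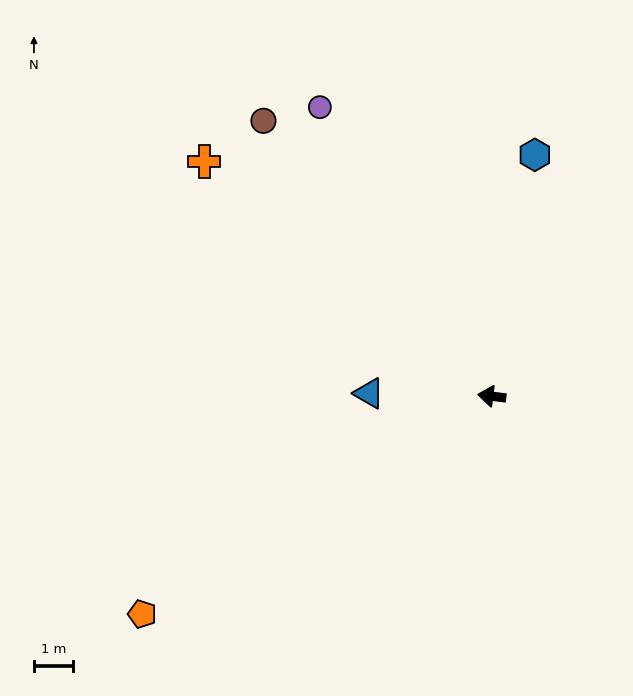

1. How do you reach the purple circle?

turn right 52°, forward 8.6 m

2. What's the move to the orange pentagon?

turn left 39°, forward 10.5 m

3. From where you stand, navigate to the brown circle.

turn right 43°, forward 9.2 m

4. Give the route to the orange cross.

turn right 32°, forward 9.5 m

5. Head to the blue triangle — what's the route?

turn left 6°, forward 3.1 m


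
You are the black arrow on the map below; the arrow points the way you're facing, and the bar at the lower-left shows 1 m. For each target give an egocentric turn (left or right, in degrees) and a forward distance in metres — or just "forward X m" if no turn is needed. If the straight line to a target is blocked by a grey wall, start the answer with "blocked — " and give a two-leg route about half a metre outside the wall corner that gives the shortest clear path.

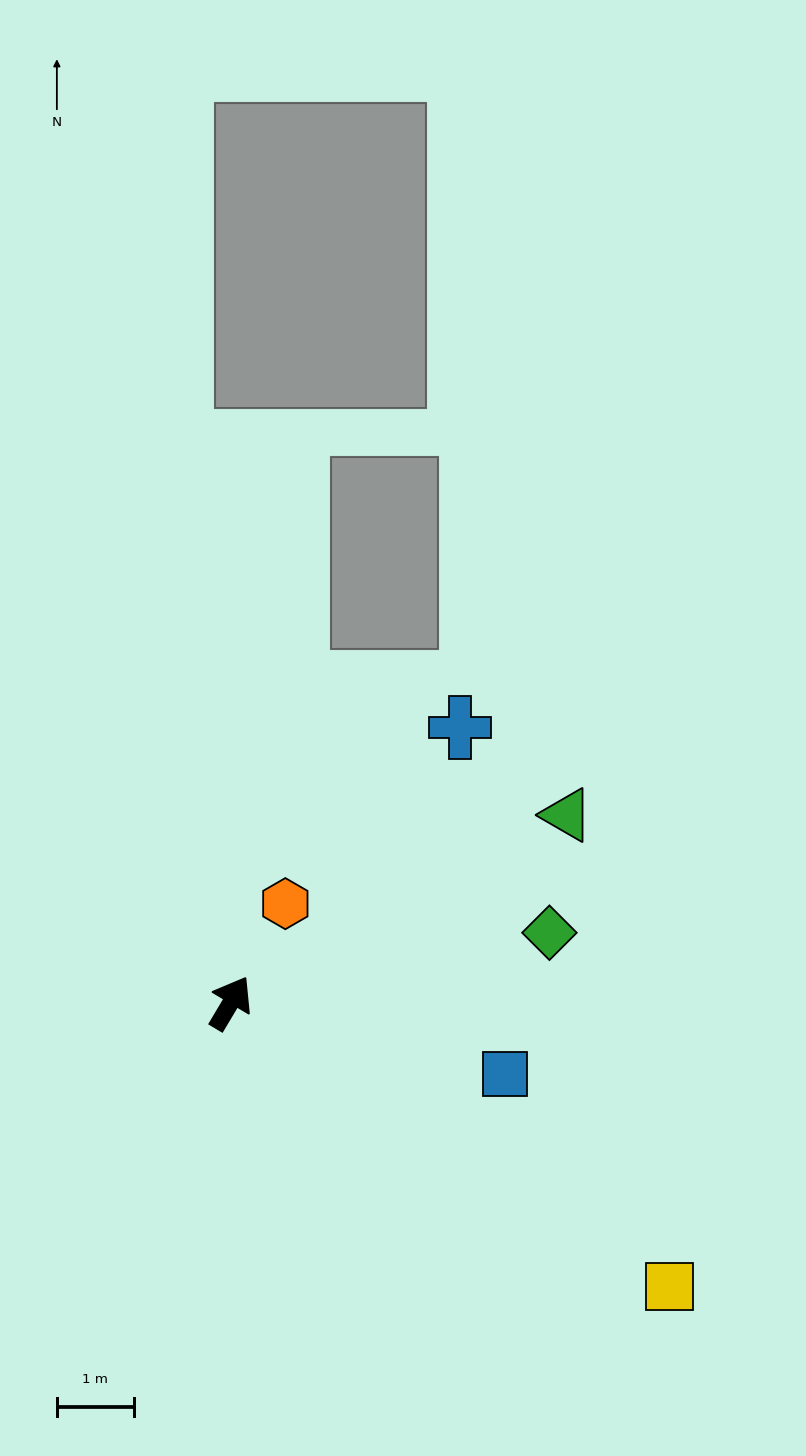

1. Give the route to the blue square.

turn right 74°, forward 3.7 m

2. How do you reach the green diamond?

turn right 47°, forward 4.2 m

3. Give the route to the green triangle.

turn right 30°, forward 5.0 m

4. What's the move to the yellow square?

turn right 92°, forward 6.8 m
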